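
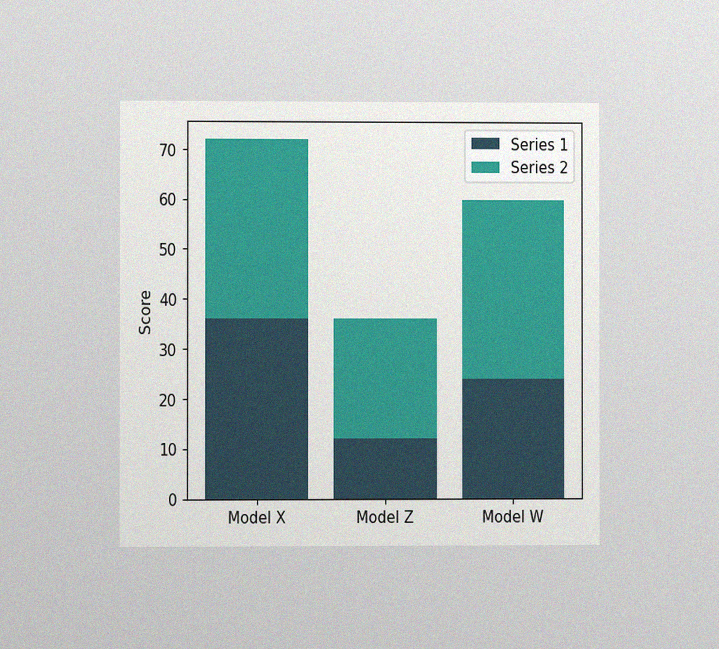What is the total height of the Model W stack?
60

The chart is viewed at a slight angle, with some photo noise. The Model W stack's top reaches 60 on the y-axis.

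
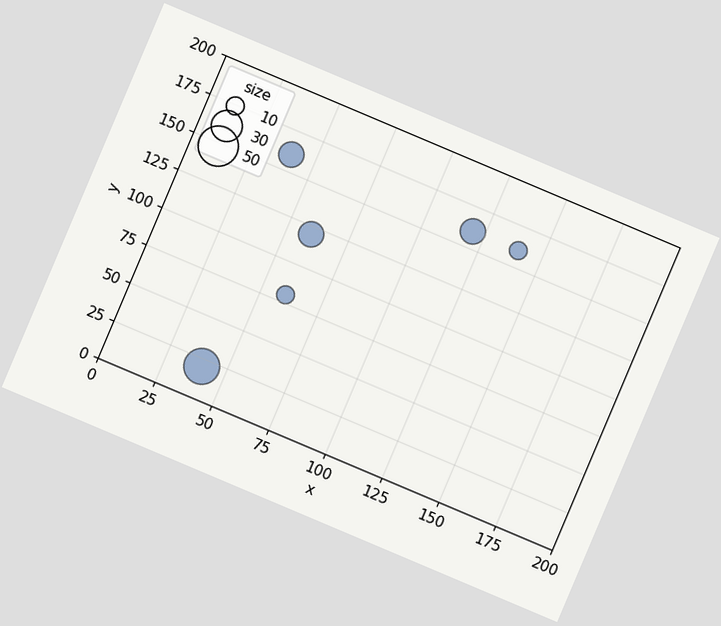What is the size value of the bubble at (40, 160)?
20

The chart is tilted about 23° clockwise. Matching the bubble at (40, 160) against the size legend gives 20.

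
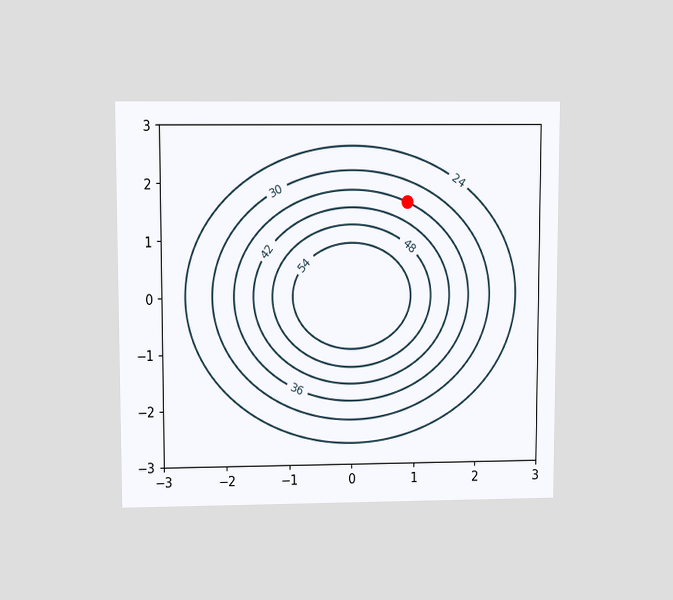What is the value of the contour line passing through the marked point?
The chart is viewed at a slight angle. The marked point sits on the contour labelled 36.

36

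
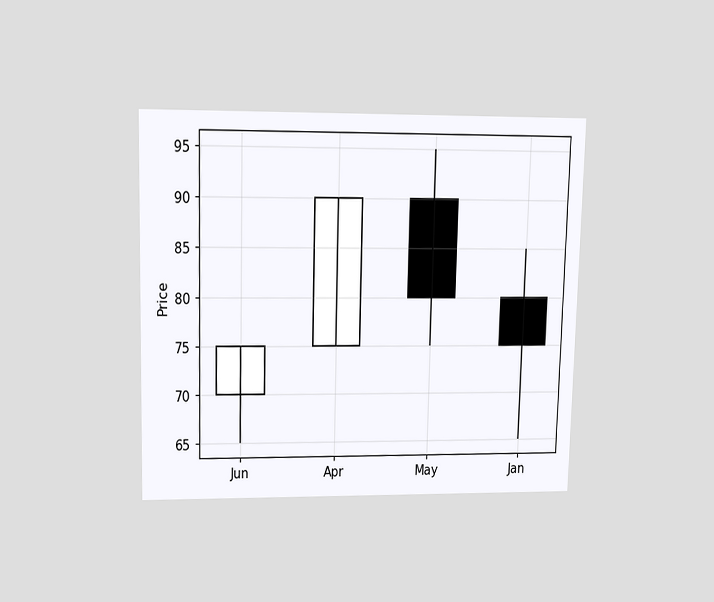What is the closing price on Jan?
75

The chart is viewed slightly from above. The Jan candle closes at 75.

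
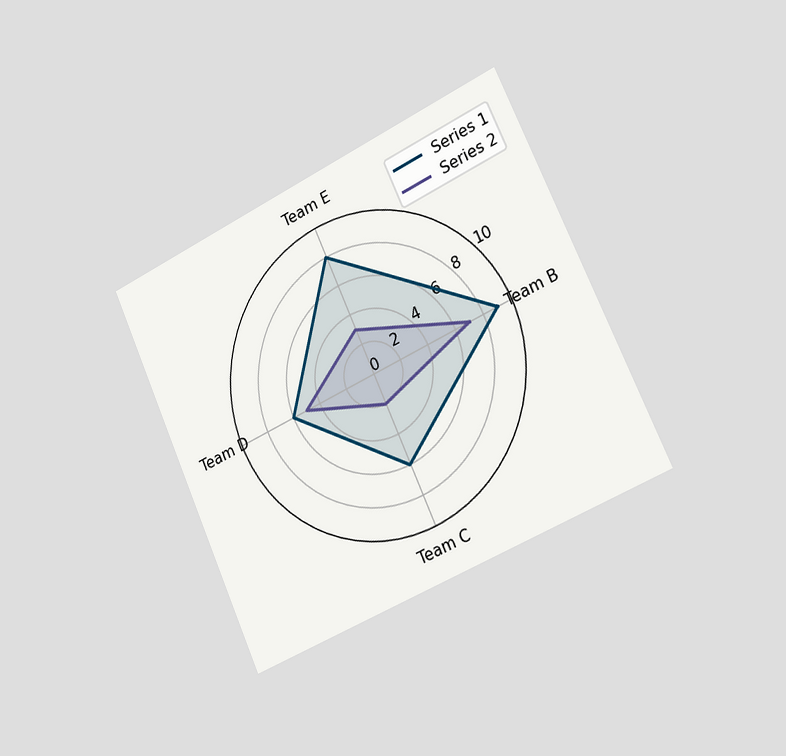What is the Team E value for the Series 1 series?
8

The chart is tilted about 24° counter-clockwise and viewed slightly from the right. On the Team E axis, Series 1 reaches 8.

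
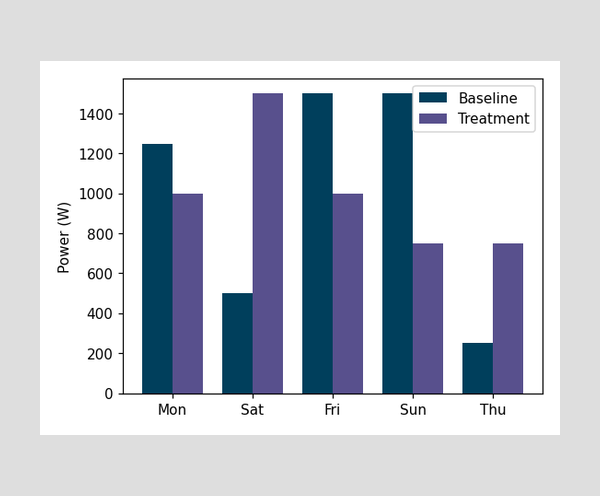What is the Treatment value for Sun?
750W

The Treatment bar at Sun reaches 750W on the y-axis.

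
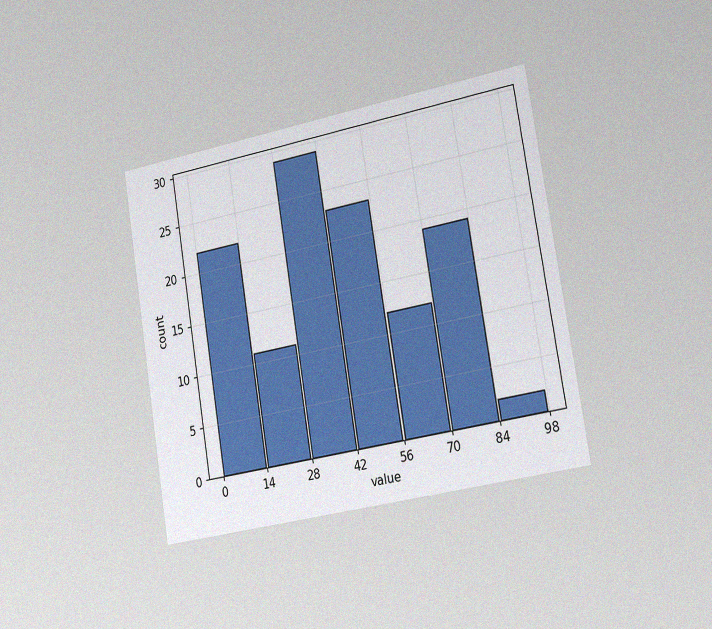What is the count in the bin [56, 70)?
12

The chart is tilted about 9° counter-clockwise and viewed slightly from the right, with some photo noise. The [56, 70) bin has height 12.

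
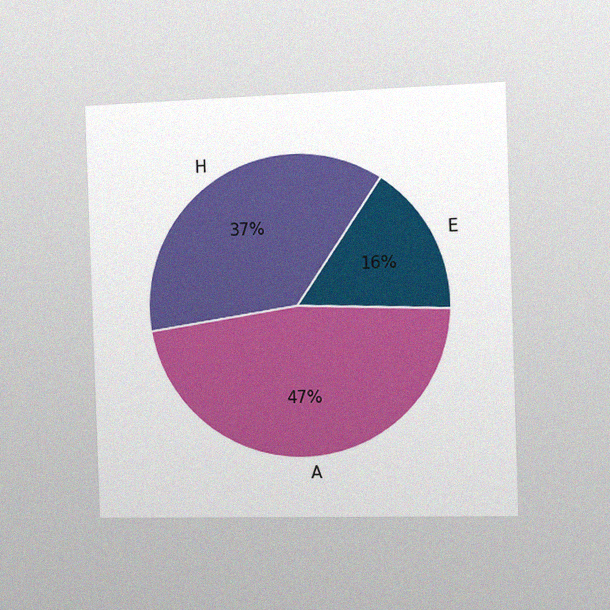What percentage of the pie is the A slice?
47%

The chart is viewed slightly from the right, with some photo noise. The A slice takes up 47% of the pie.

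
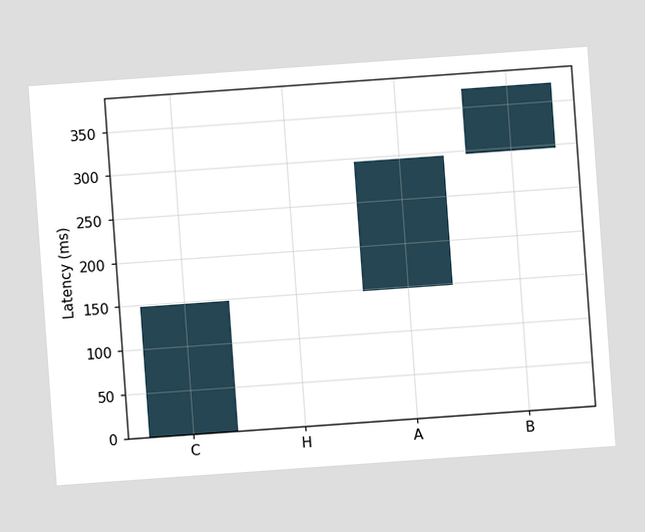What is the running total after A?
296ms

The chart is tilted about 4° counter-clockwise. After A the running total reaches 296ms.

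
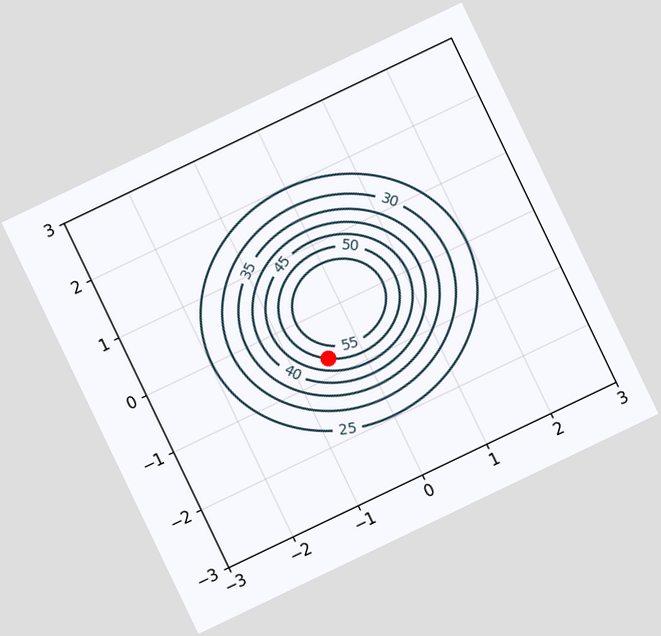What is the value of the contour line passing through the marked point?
50

The chart is tilted about 26° counter-clockwise. The marked point sits on the contour labelled 50.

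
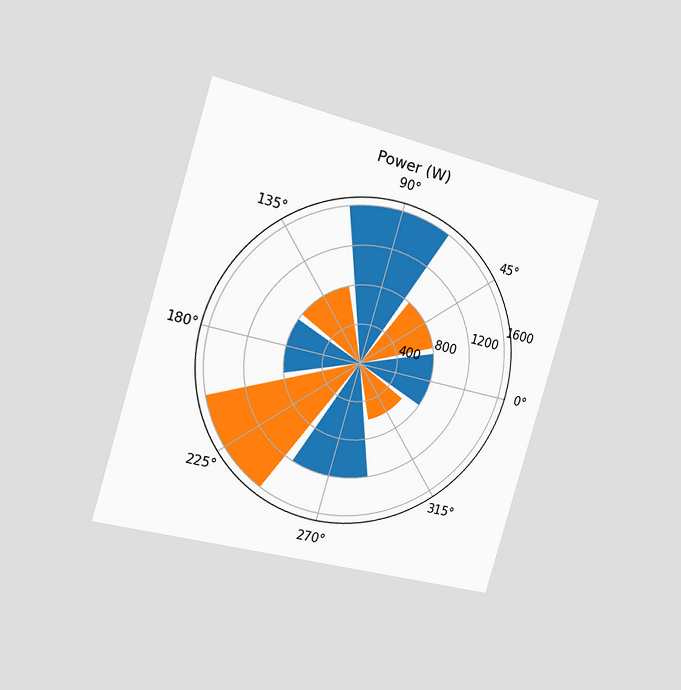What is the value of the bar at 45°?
800W

The chart is tilted about 16° clockwise and viewed slightly from the left. The bar at 45° reaches 800W on the radial axis.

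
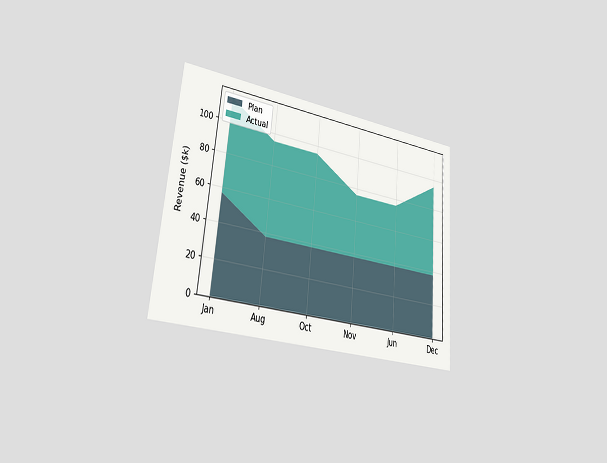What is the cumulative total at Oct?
$95k

The chart is tilted about 5° clockwise and viewed slightly from the left. The stacked total at Oct reaches $95k.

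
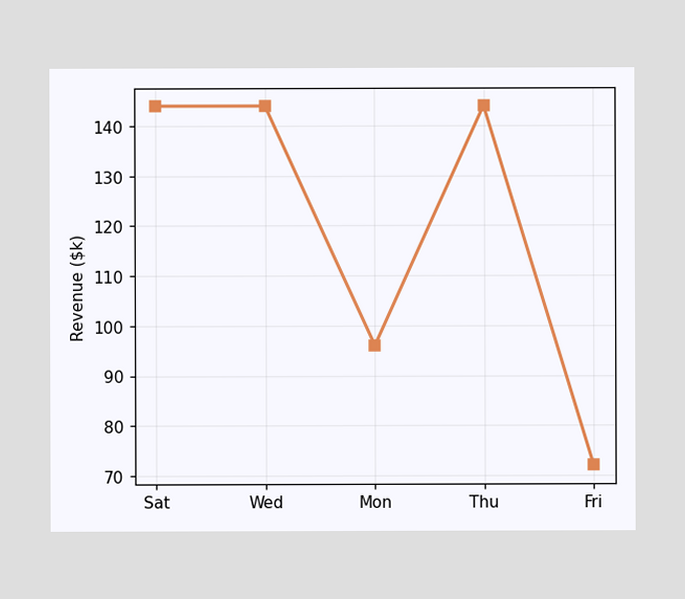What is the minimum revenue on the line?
$72k

The lowest point is at Fri, and reading across to the y-axis gives $72k.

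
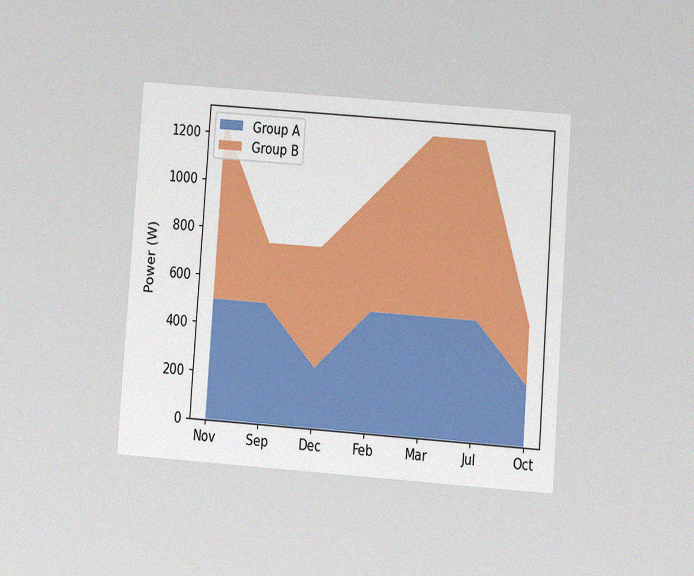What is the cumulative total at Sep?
The chart is tilted about 4° clockwise and viewed at a slight angle, with some photo noise. The stacked total at Sep reaches 750W.

750W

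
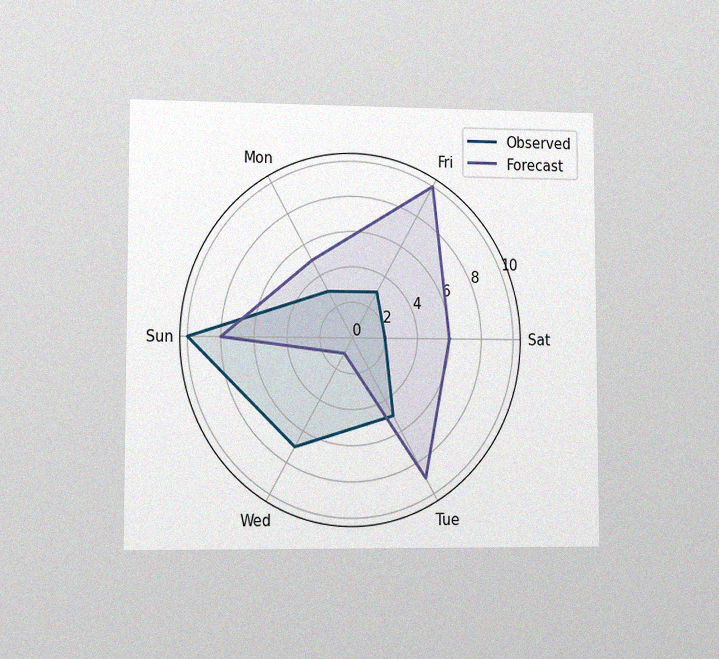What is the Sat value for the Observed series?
2

The chart is viewed slightly from the left, with some photo noise. On the Sat axis, Observed reaches 2.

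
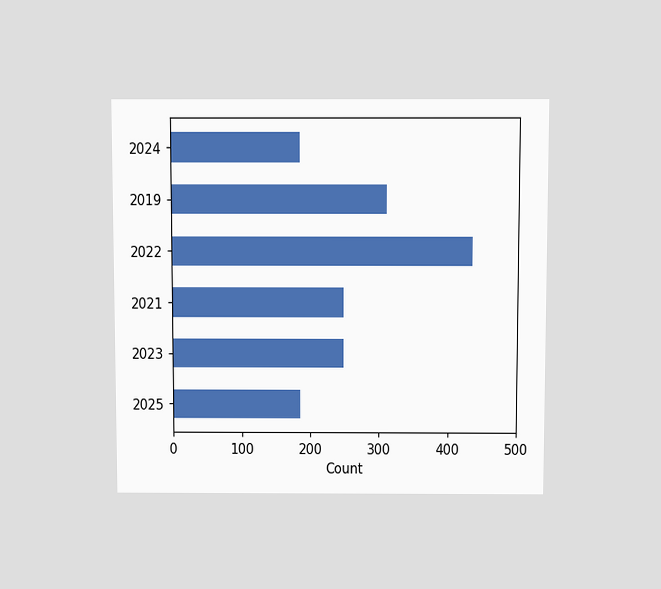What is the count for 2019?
310

The chart is viewed slightly from above. Reading along the chart's x-axis, the 2019 bar reaches 310.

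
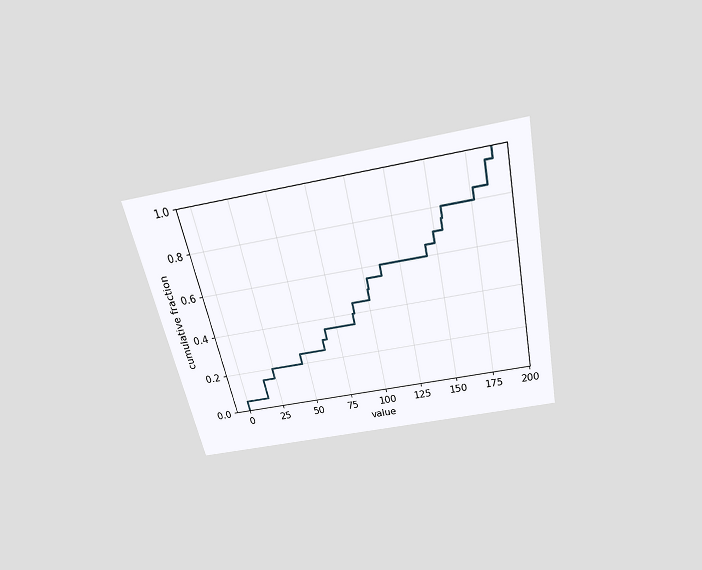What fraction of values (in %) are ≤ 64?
30%

The chart is tilted about 12° counter-clockwise and viewed slightly from above. At x=64 the ECDF step is at 30%.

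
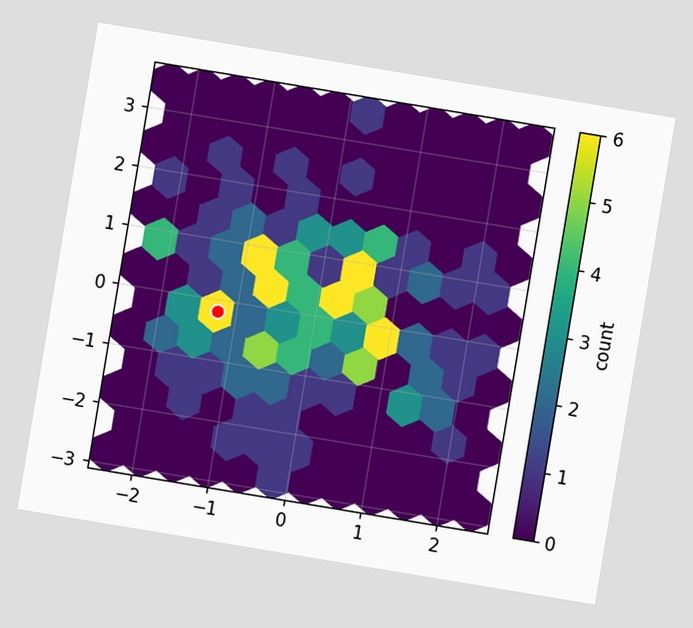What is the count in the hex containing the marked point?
6

The chart is tilted about 9° clockwise. The marked hex reads 6 on the colorbar.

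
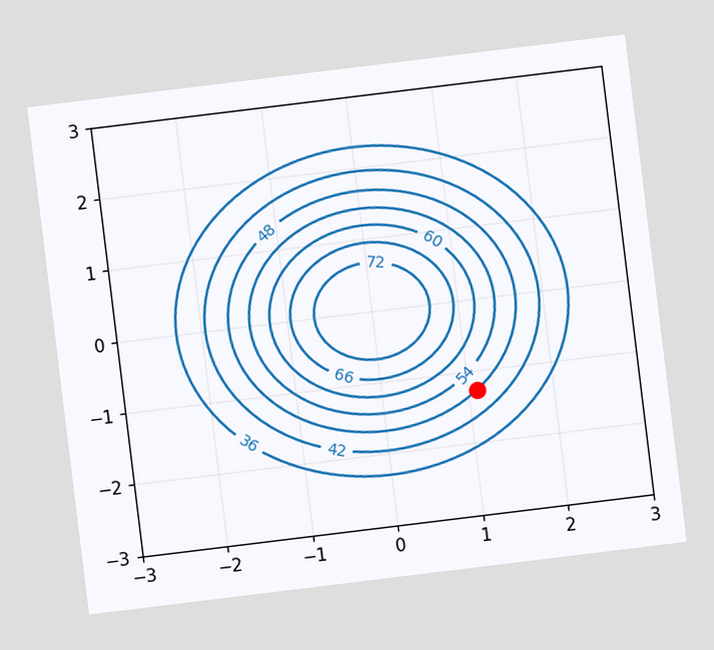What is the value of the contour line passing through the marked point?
The chart is tilted about 7° counter-clockwise. The marked point sits on the contour labelled 48.

48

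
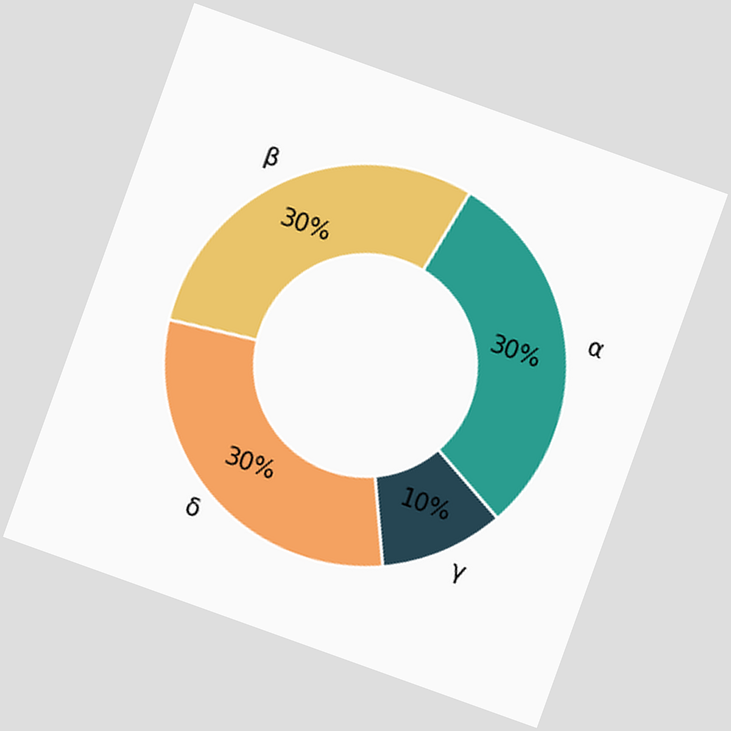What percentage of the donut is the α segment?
The chart is tilted about 20° clockwise. The α segment takes up 30% of the ring.

30%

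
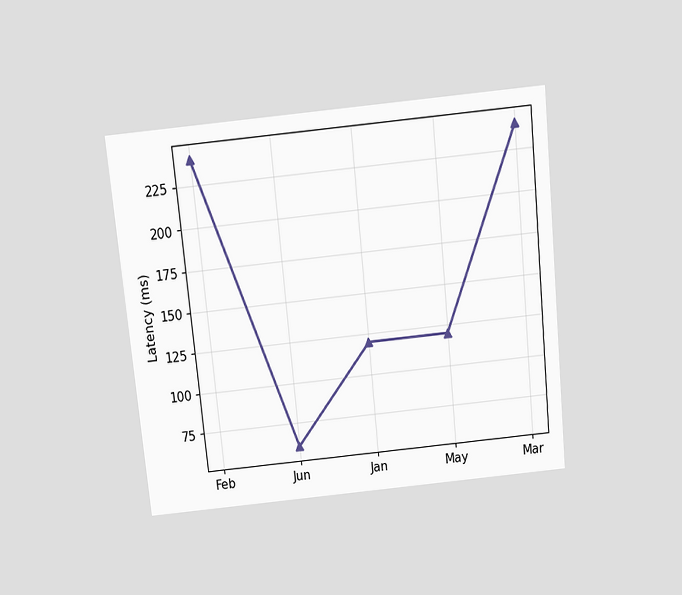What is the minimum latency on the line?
The chart is tilted about 6° counter-clockwise and viewed slightly from above. The lowest point is at Jun, and reading across to the y-axis gives 60ms.

60ms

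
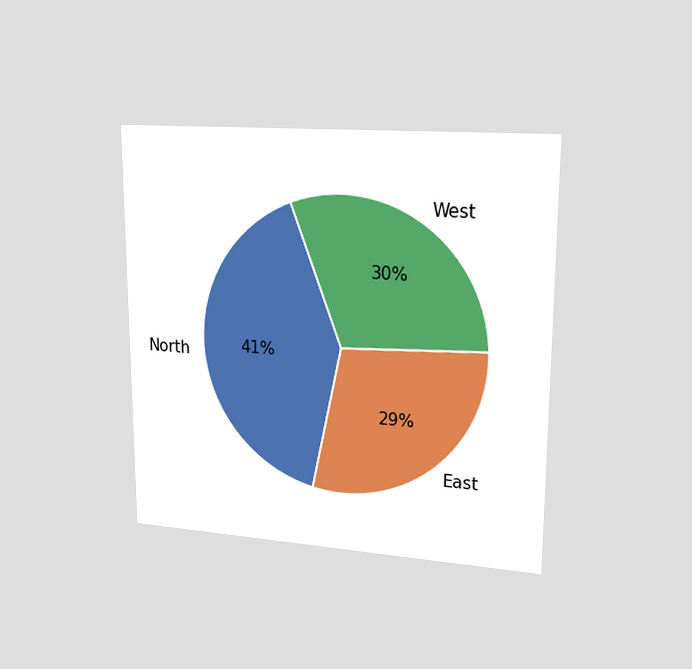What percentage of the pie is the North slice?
The chart is viewed slightly from the right. The North slice takes up 41% of the pie.

41%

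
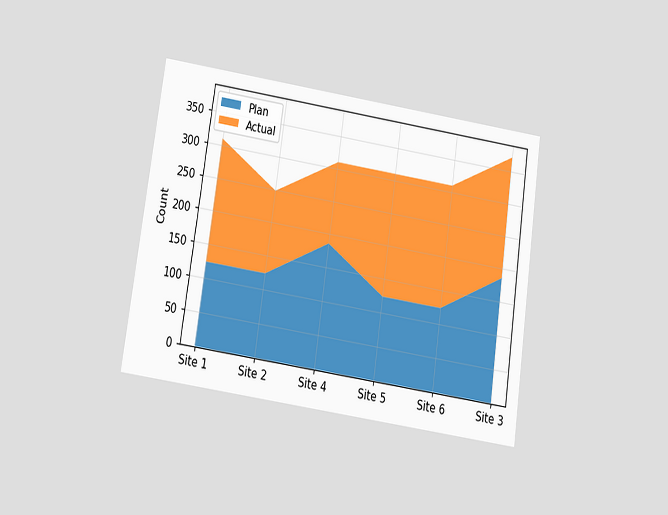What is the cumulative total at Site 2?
The chart is tilted about 8° clockwise and viewed slightly from below. The stacked total at Site 2 reaches 248.

248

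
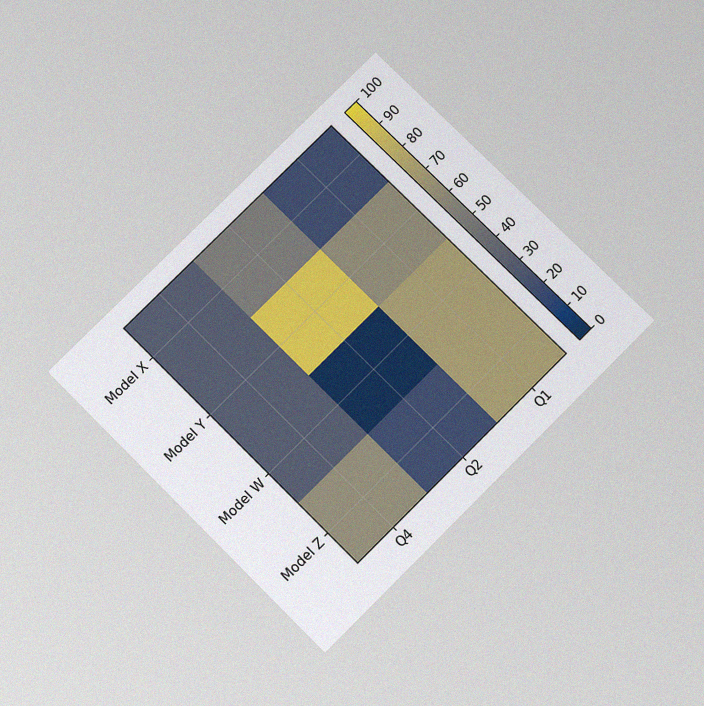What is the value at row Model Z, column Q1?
70

The chart is tilted about 45° counter-clockwise and viewed slightly from below, with some photo noise. Matching cell (Model Z, Q1) against the colorbar gives 70.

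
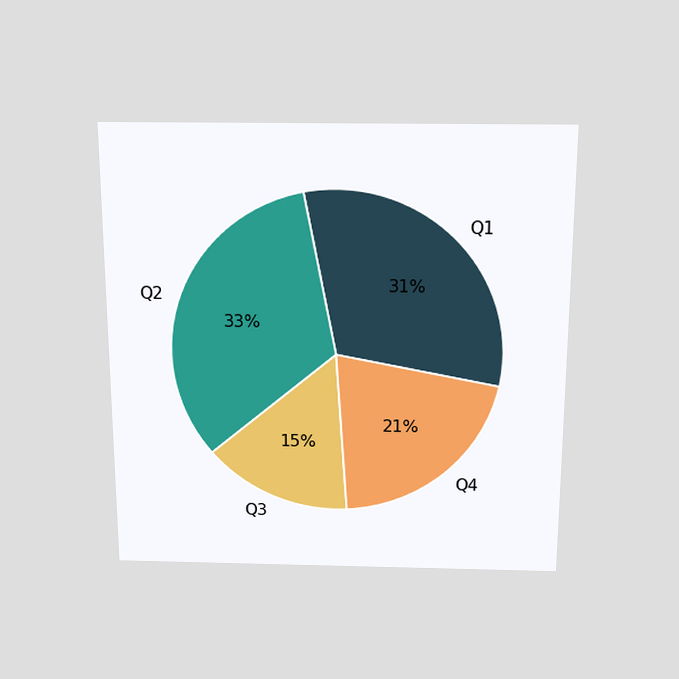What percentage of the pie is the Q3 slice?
The chart is viewed slightly from above. The Q3 slice takes up 15% of the pie.

15%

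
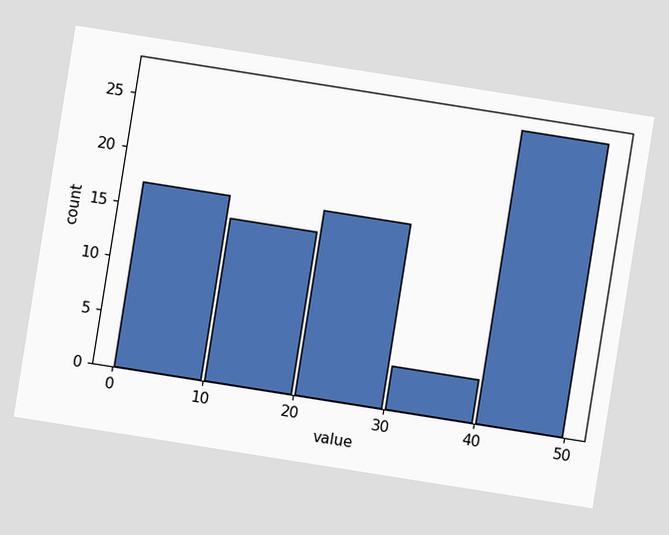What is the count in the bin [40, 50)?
The chart is tilted about 9° clockwise. The [40, 50) bin has height 27.

27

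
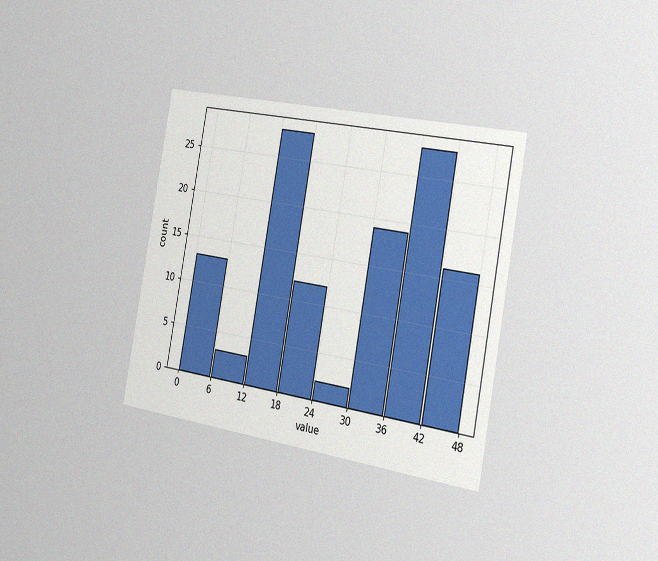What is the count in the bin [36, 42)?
28

The chart is tilted about 10° clockwise and viewed slightly from the right, with some photo noise. The [36, 42) bin has height 28.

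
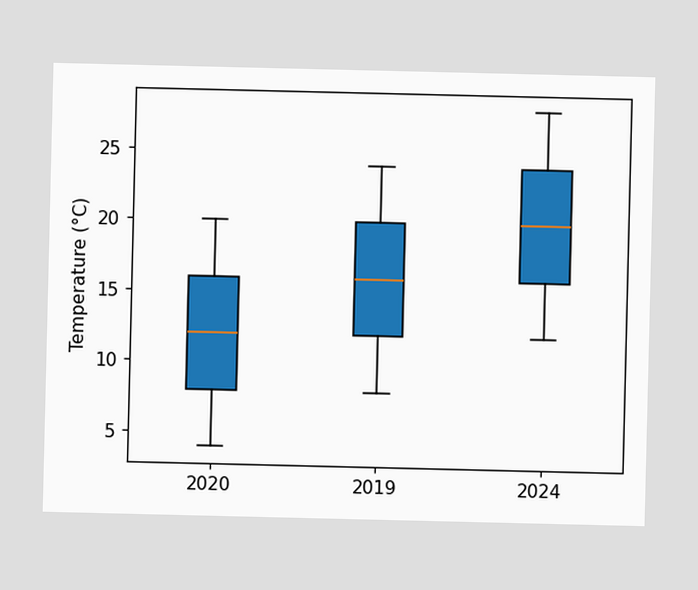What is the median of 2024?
20°C

The median line in the 2024 box sits at 20°C.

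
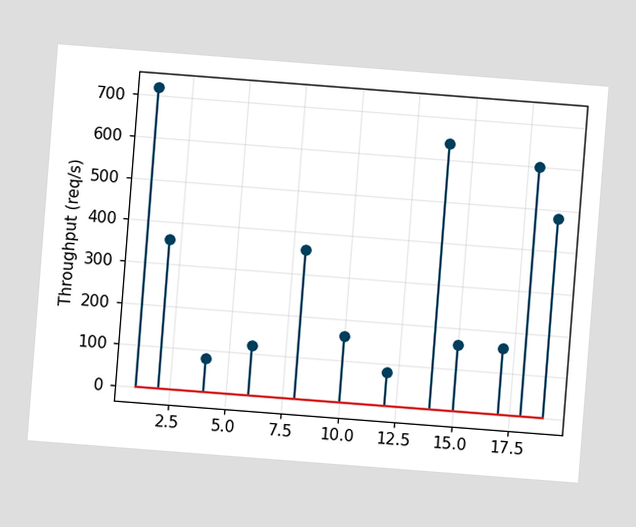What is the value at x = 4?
80req/s

The chart is tilted about 4° clockwise. The stem at x=4 reaches 80req/s.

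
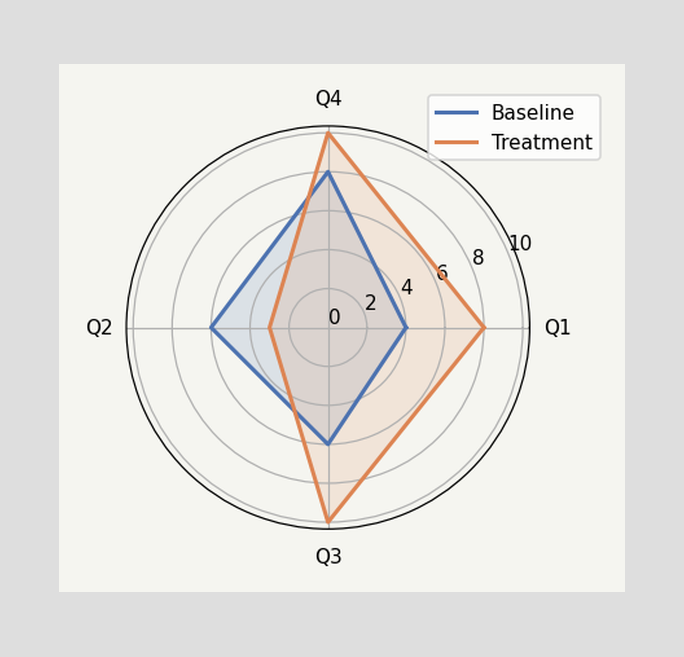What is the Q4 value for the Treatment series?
On the Q4 axis, Treatment reaches 10.

10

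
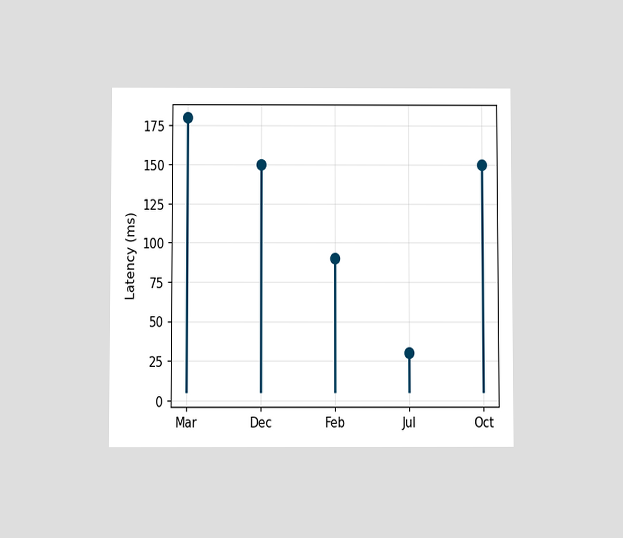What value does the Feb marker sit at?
The chart is viewed slightly from below. The Feb marker sits at 90ms.

90ms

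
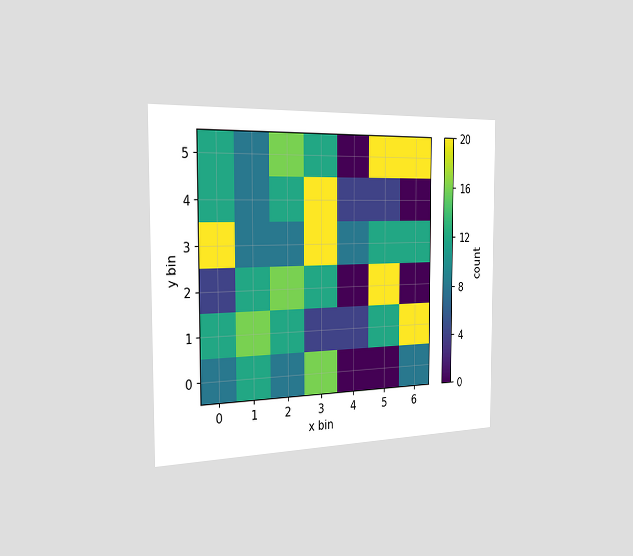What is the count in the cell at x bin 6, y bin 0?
8

The chart is viewed slightly from the left. Matching the cell (6, 0) against the colorbar gives 8.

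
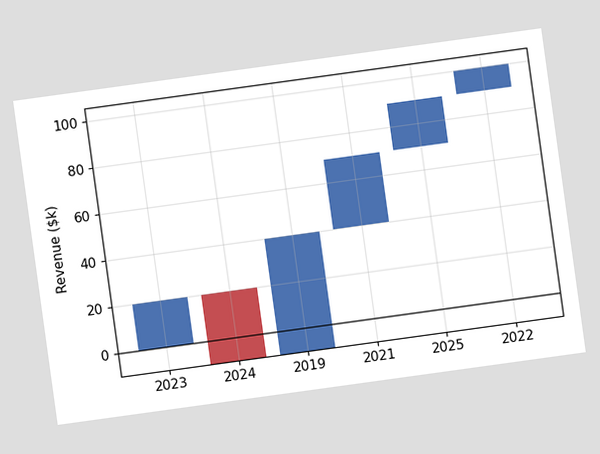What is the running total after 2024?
$-10k

The chart is tilted about 8° counter-clockwise. After 2024 the running total reaches $-10k.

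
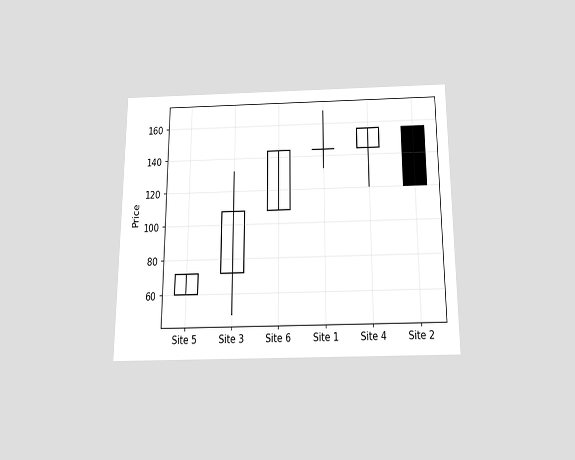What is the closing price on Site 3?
The chart is viewed slightly from below. The Site 3 candle closes at 108.

108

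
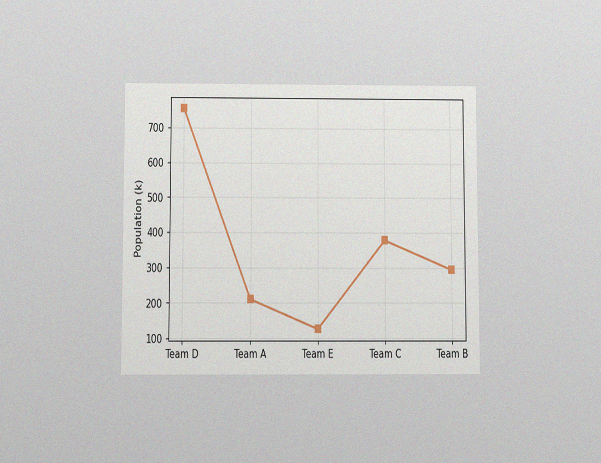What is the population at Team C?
The chart is viewed slightly from below, with some photo noise. At Team C, the line is at 378k.

378k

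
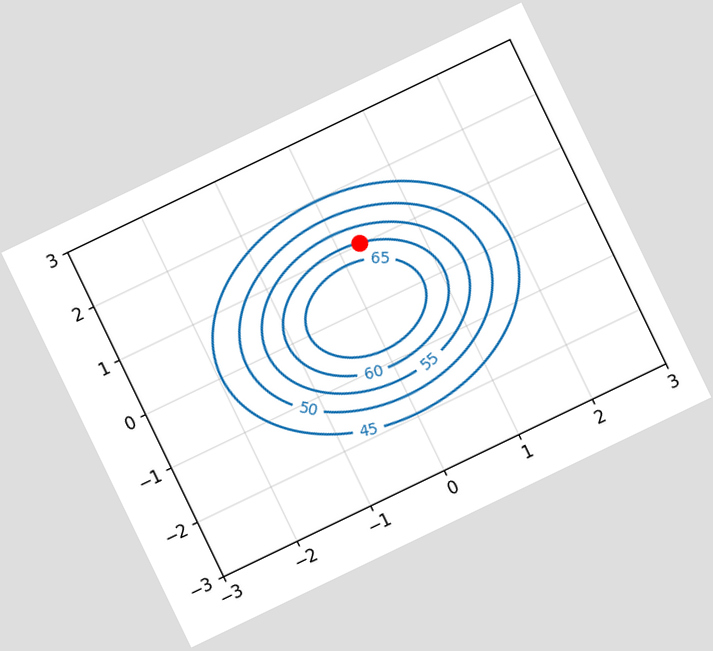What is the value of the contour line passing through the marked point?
60

The chart is tilted about 26° counter-clockwise. The marked point sits on the contour labelled 60.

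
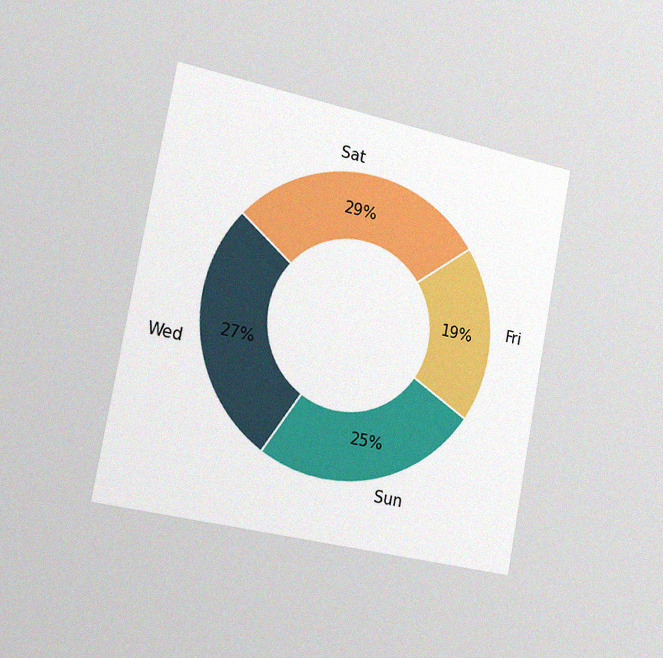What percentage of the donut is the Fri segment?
19%

The chart is tilted about 10° clockwise and viewed slightly from the left, with some photo noise. The Fri segment takes up 19% of the ring.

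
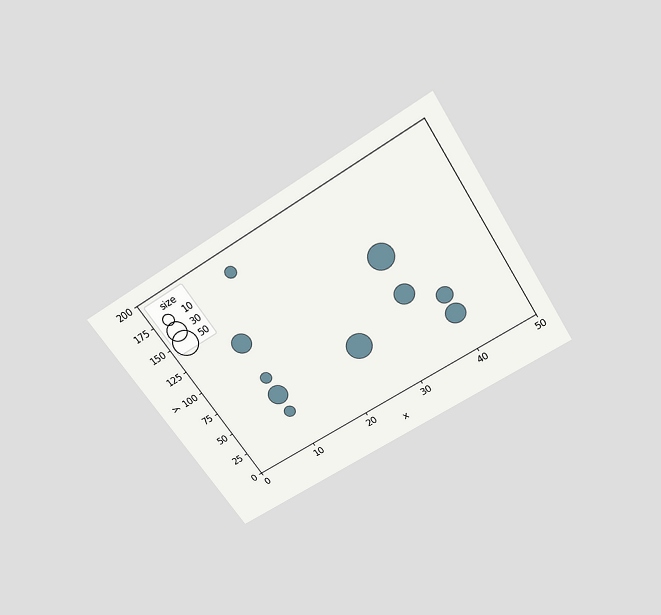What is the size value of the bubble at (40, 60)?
20

The chart is tilted about 33° counter-clockwise and viewed slightly from above. Matching the bubble at (40, 60) against the size legend gives 20.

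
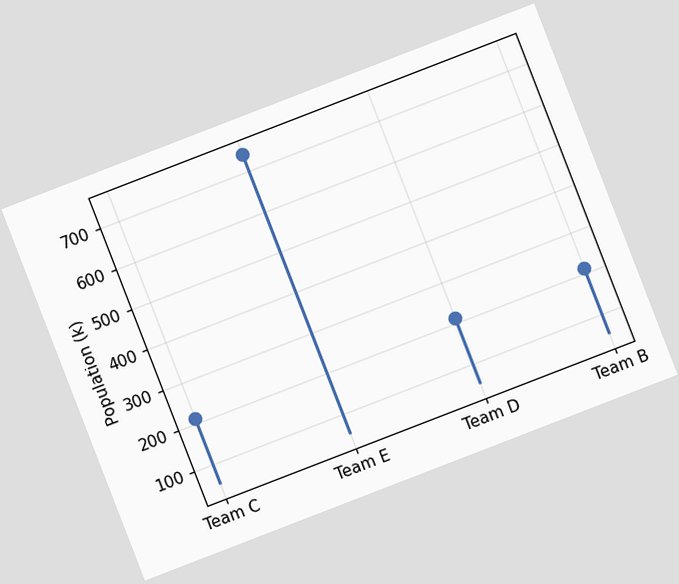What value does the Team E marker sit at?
742k

The chart is tilted about 21° counter-clockwise. The Team E marker sits at 742k.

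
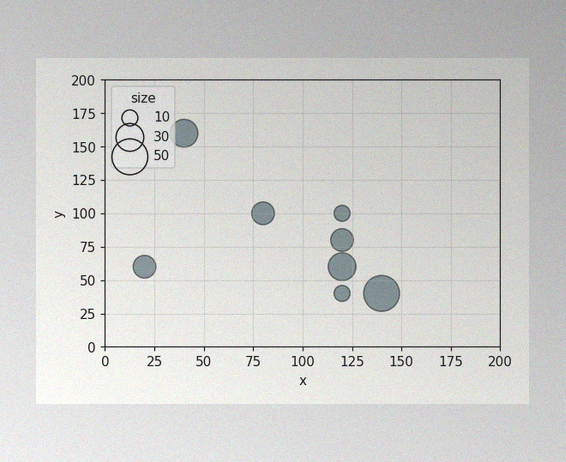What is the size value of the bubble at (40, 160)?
30

The image has some photo noise and uneven lighting. Matching the bubble at (40, 160) against the size legend gives 30.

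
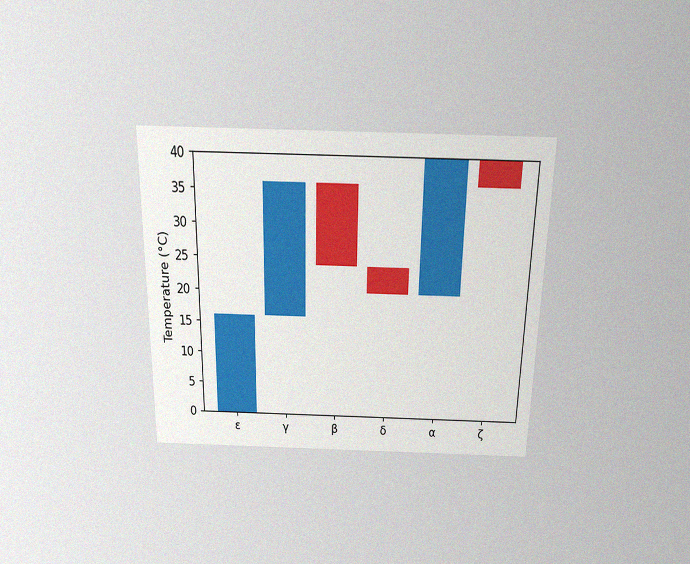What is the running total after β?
24°C

The chart is viewed slightly from above, with some photo noise. After β the running total reaches 24°C.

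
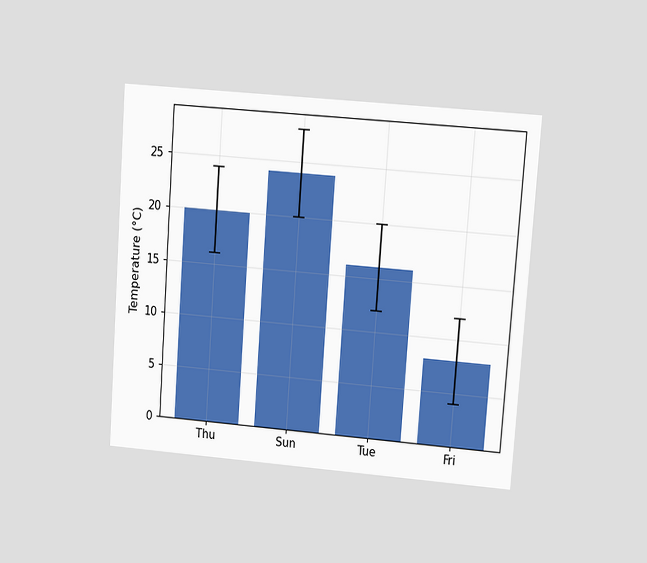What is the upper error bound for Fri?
The chart is tilted about 4° clockwise and viewed at a slight angle. The Fri bar's upper whisker reaches 12°C.

12°C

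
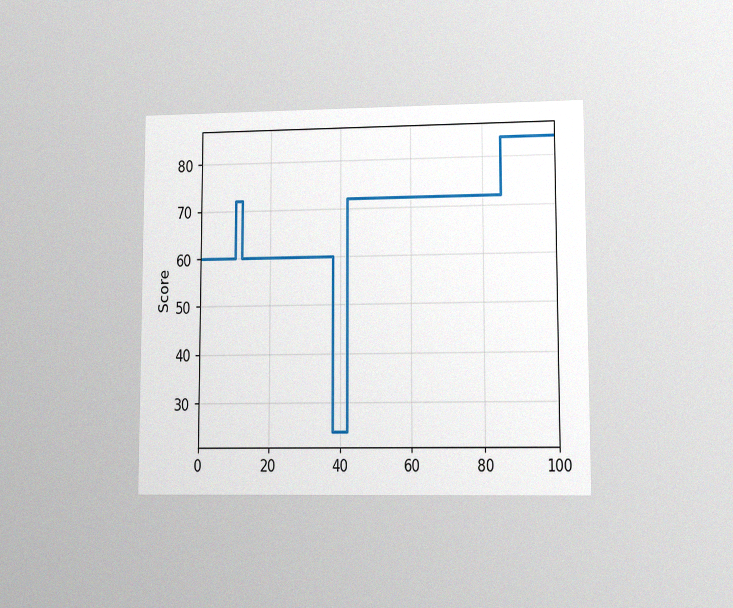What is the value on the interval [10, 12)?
72

The chart is viewed at a slight angle, with some photo noise. On [10, 12) the step sits at 72.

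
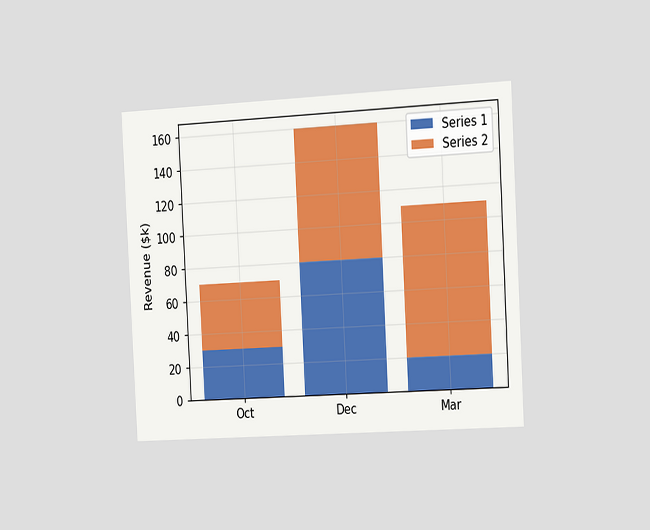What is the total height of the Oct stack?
The chart is tilted about 3° counter-clockwise and viewed slightly from the right. The Oct stack's top reaches $70k on the y-axis.

$70k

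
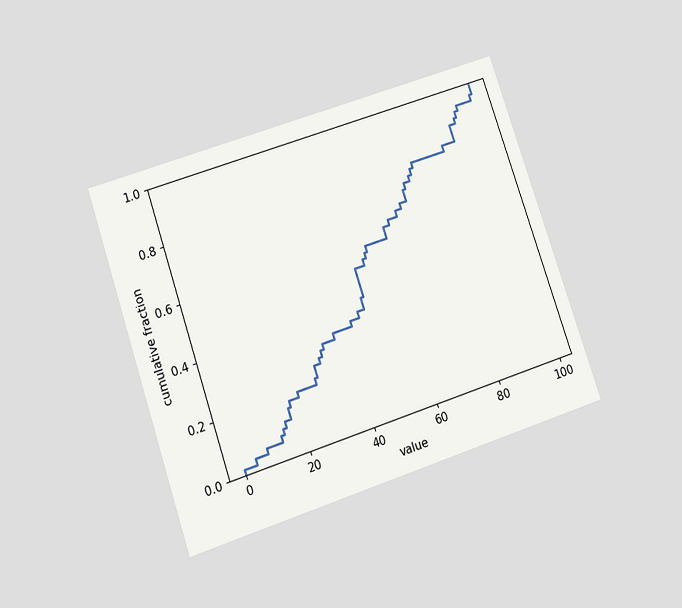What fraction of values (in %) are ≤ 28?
The chart is tilted about 19° counter-clockwise and viewed slightly from below. At x=28 the ECDF step is at 26%.

26%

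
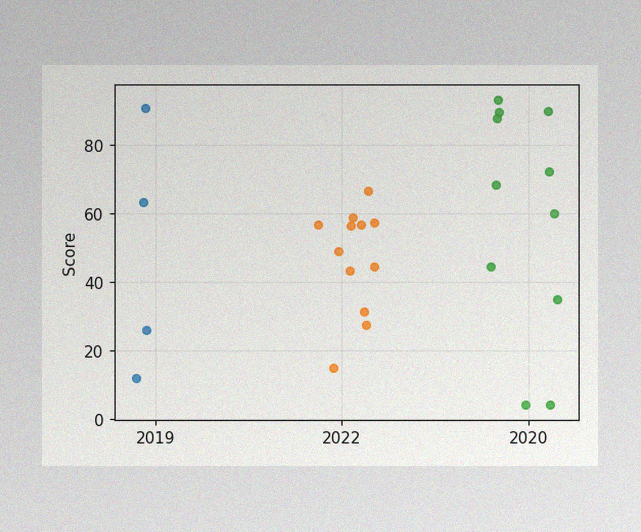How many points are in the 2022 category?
The image has some photo noise and uneven lighting. Counting the markers in the 2022 column gives 12.

12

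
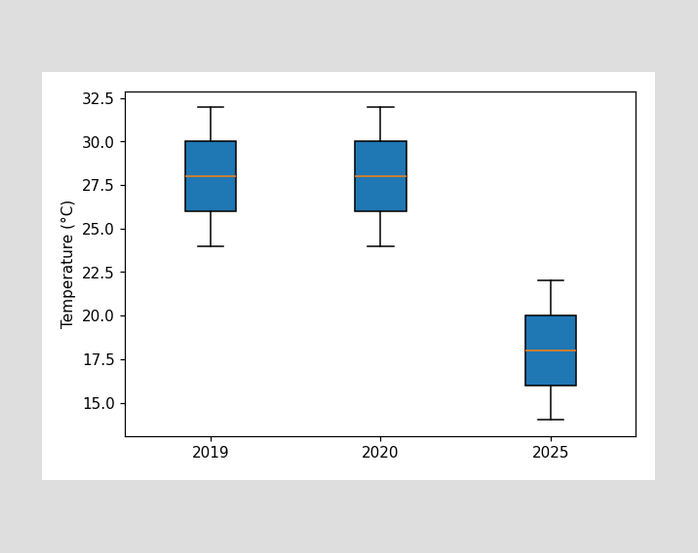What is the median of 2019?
28°C

The median line in the 2019 box sits at 28°C.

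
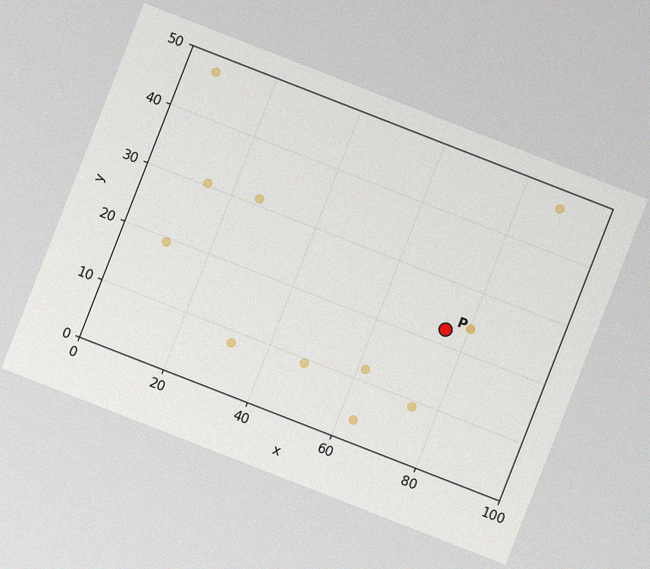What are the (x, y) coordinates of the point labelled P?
The chart is tilted about 21° clockwise, with some photo noise. Following the gridlines from P to each axis, P sits at (75, 22.5).

(75, 22.5)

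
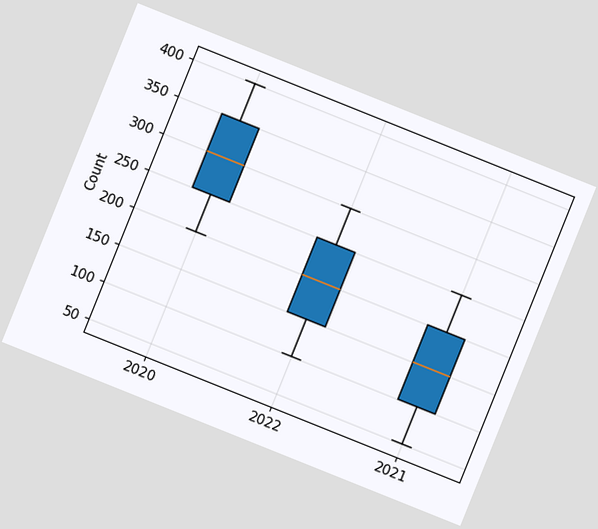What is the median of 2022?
The chart is tilted about 22° clockwise. The median line in the 2022 box sits at 200.

200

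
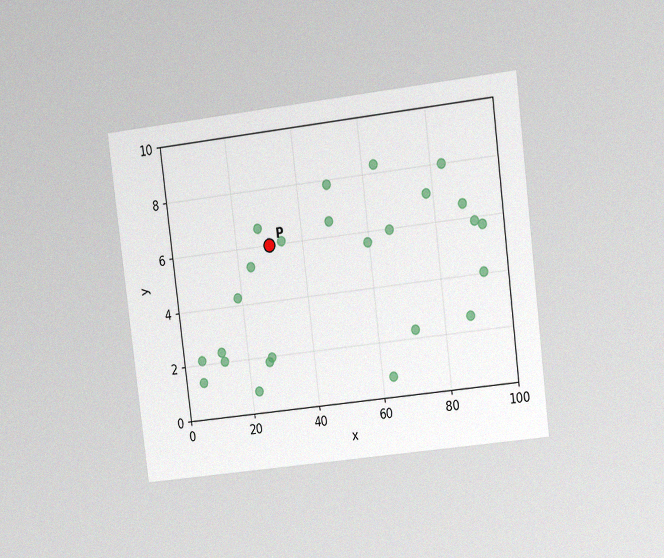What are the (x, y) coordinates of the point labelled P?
The chart is tilted about 7° counter-clockwise and viewed at a slight angle, with some photo noise. Following the gridlines from P to each axis, P sits at (30, 6).

(30, 6)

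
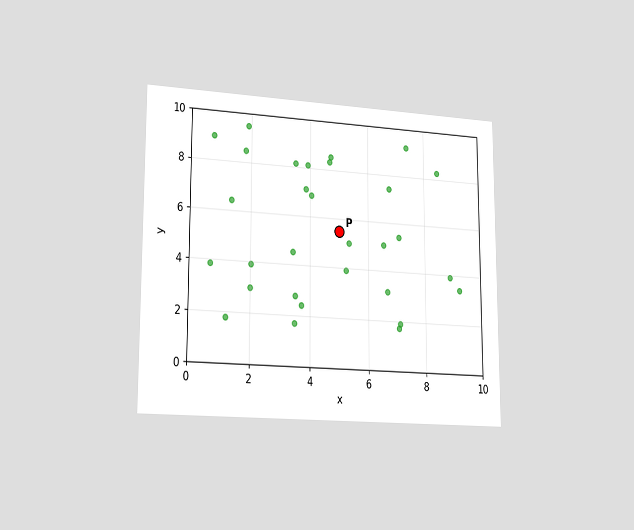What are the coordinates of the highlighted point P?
The chart is viewed slightly from the left. Following the gridlines from P to each axis, P sits at (5, 5.5).

(5, 5.5)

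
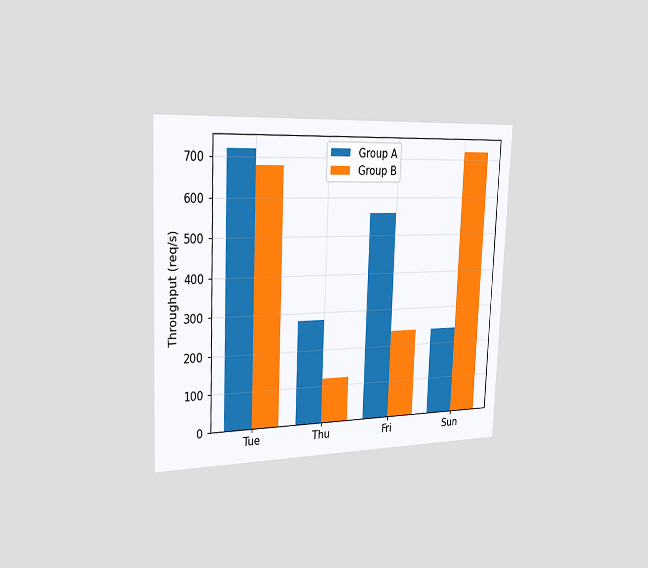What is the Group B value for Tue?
680req/s

The chart is tilted about 2° clockwise and viewed slightly from the left. The Group B bar at Tue reaches 680req/s on the y-axis.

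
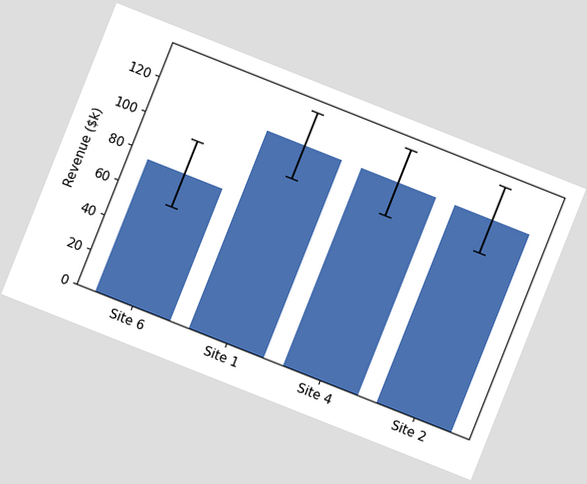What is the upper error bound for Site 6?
$95k

The chart is tilted about 22° clockwise. The Site 6 bar's upper whisker reaches $95k.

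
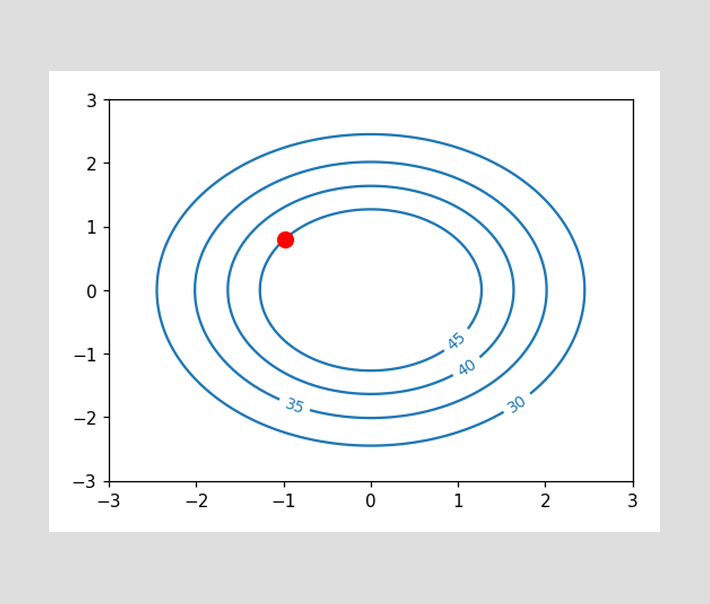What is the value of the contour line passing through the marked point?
45

The marked point sits on the contour labelled 45.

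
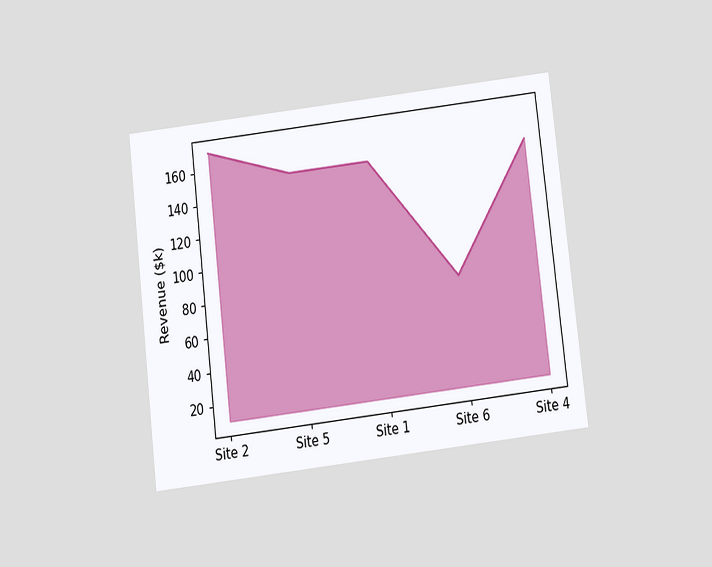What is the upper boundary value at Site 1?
$152k

The chart is tilted about 7° counter-clockwise and viewed slightly from below. At Site 1 the upper boundary is at $152k.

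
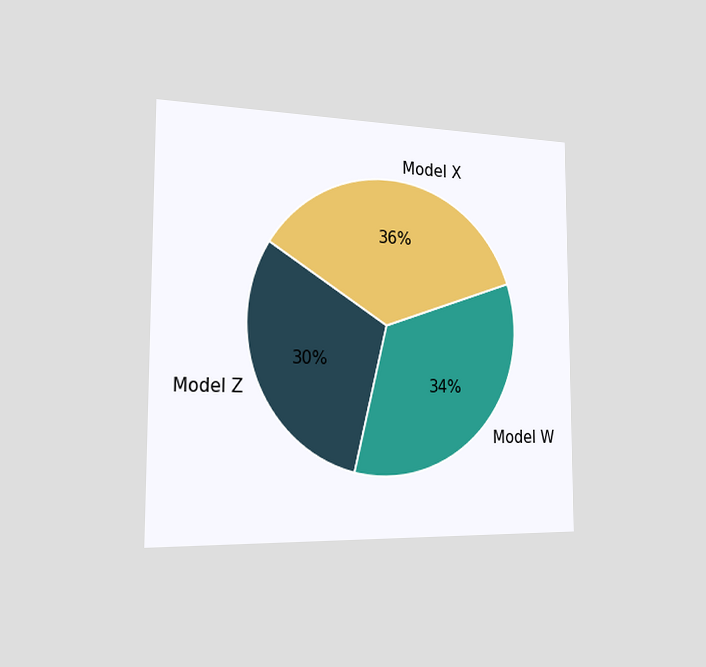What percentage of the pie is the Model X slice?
The chart is viewed slightly from the left. The Model X slice takes up 36% of the pie.

36%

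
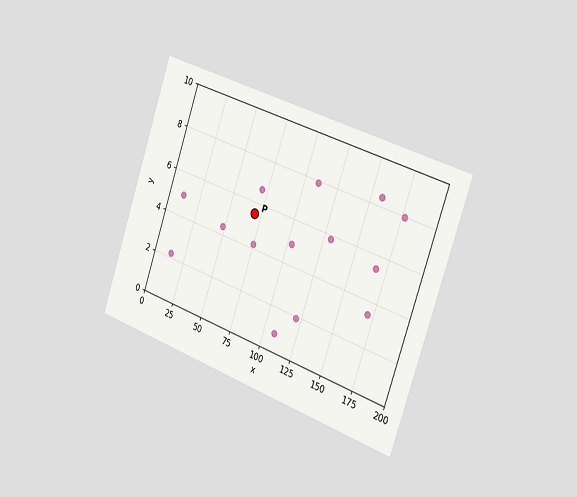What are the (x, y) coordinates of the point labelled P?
(70, 5.5)

The chart is tilted about 19° clockwise and viewed slightly from the right. Following the gridlines from P to each axis, P sits at (70, 5.5).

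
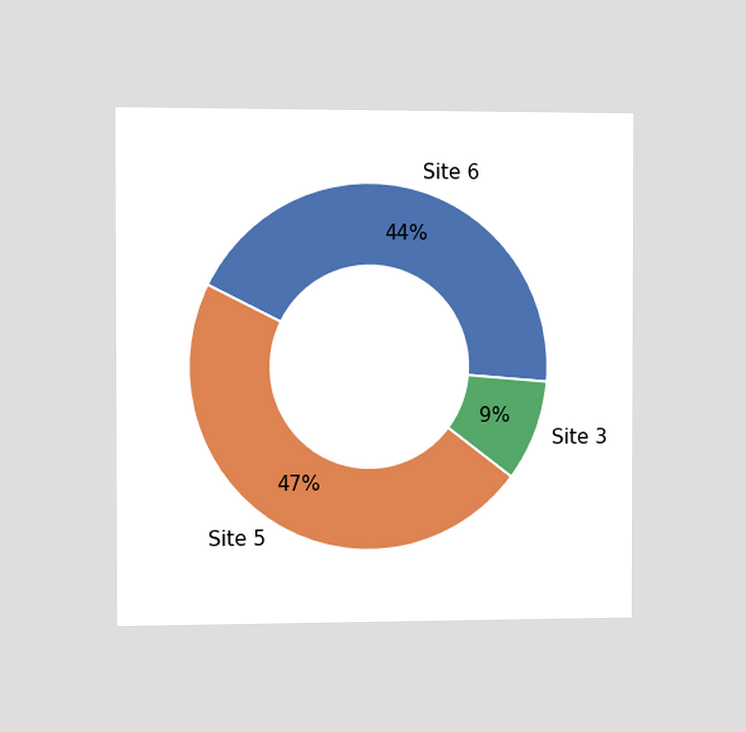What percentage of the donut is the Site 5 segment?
47%

The chart is viewed slightly from the left. The Site 5 segment takes up 47% of the ring.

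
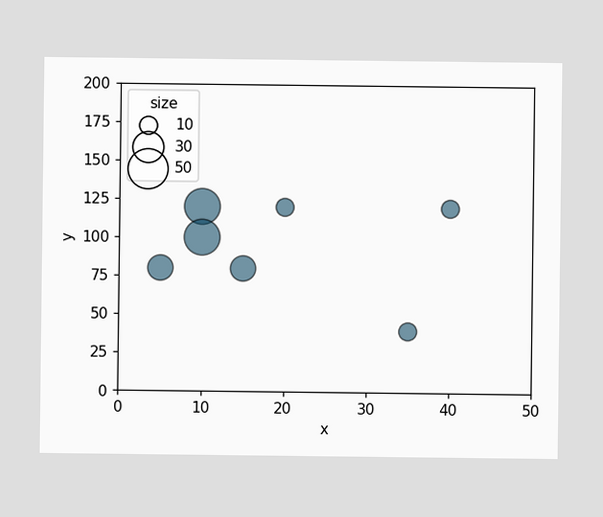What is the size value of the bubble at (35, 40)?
Matching the bubble at (35, 40) against the size legend gives 10.

10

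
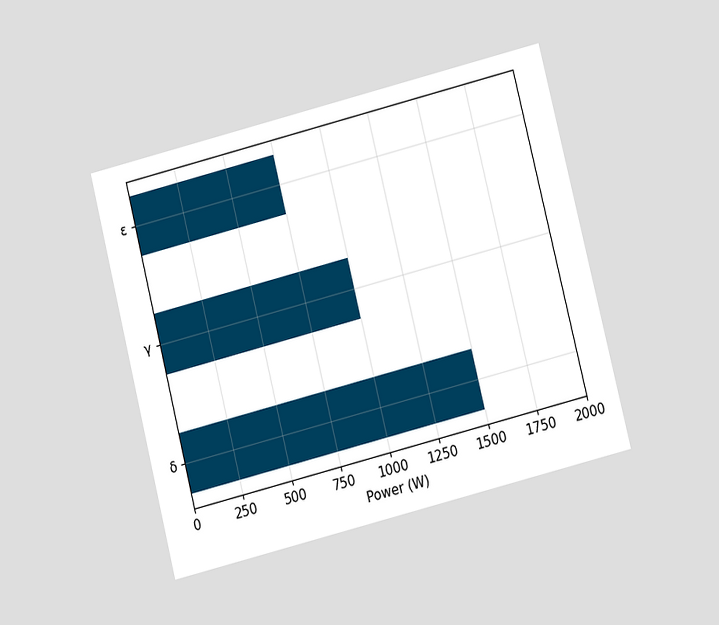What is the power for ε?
The chart is tilted about 14° counter-clockwise and viewed at a slight angle. Reading along the chart's x-axis, the ε bar reaches 750W.

750W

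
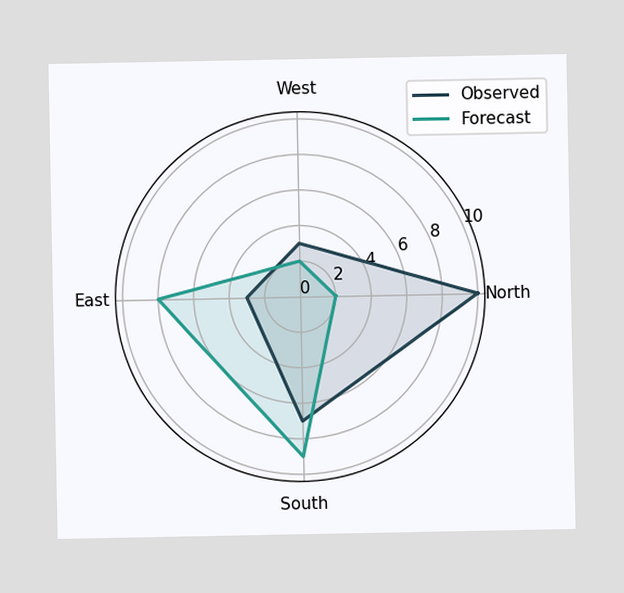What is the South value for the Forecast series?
On the South axis, Forecast reaches 9.

9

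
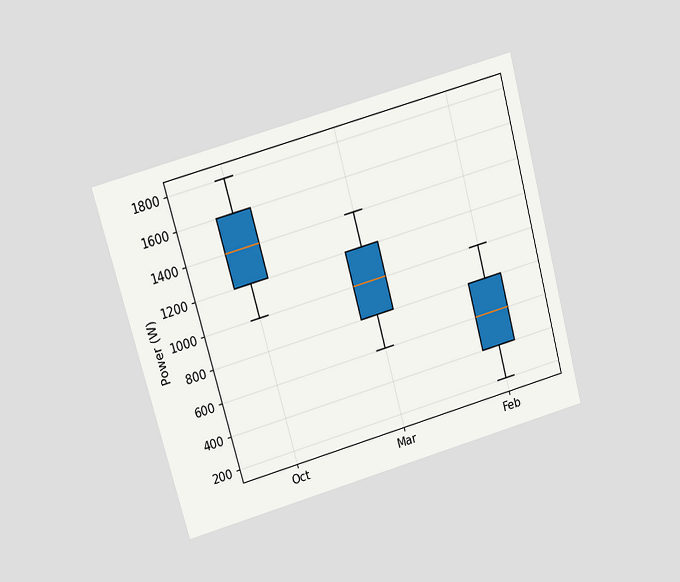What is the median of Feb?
600W

The chart is tilted about 16° counter-clockwise and viewed at a slight angle. The median line in the Feb box sits at 600W.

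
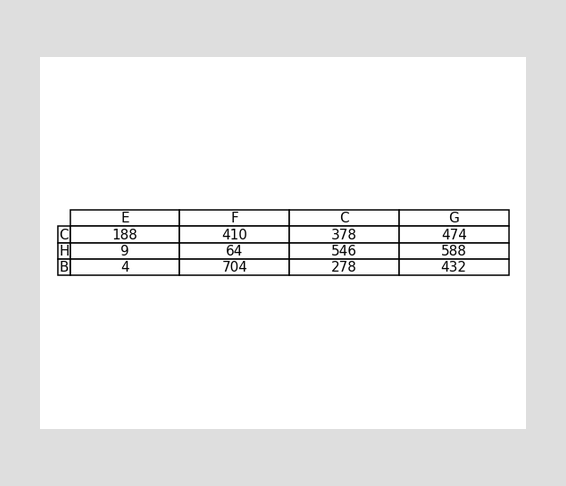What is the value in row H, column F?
The (H, F) cell reads 64.

64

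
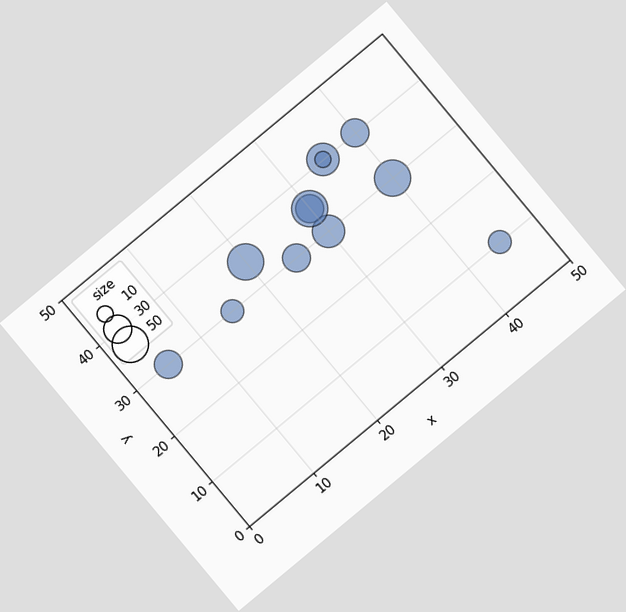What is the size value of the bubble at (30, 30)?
The chart is tilted about 40° counter-clockwise. Matching the bubble at (30, 30) against the size legend gives 40.

40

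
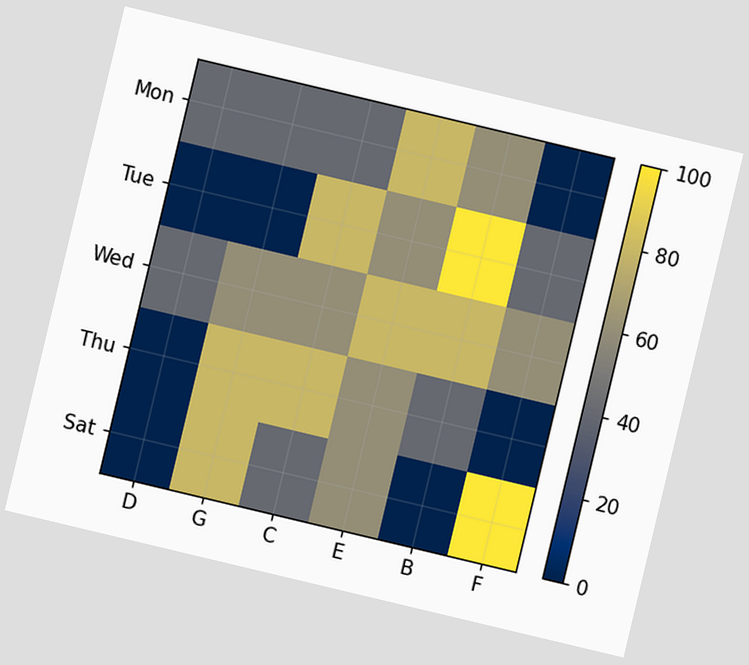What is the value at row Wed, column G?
60

The chart is tilted about 13° clockwise. Matching cell (Wed, G) against the colorbar gives 60.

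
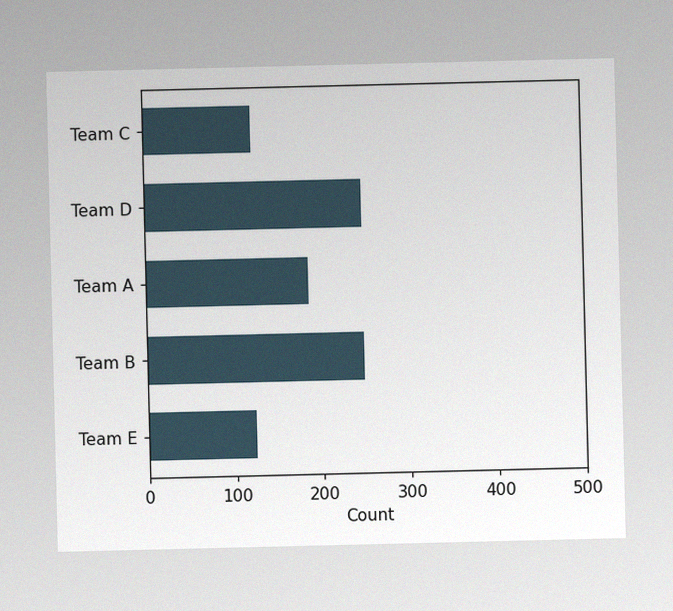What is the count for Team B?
248

The image has some photo noise and uneven lighting. Reading along the chart's x-axis, the Team B bar reaches 248.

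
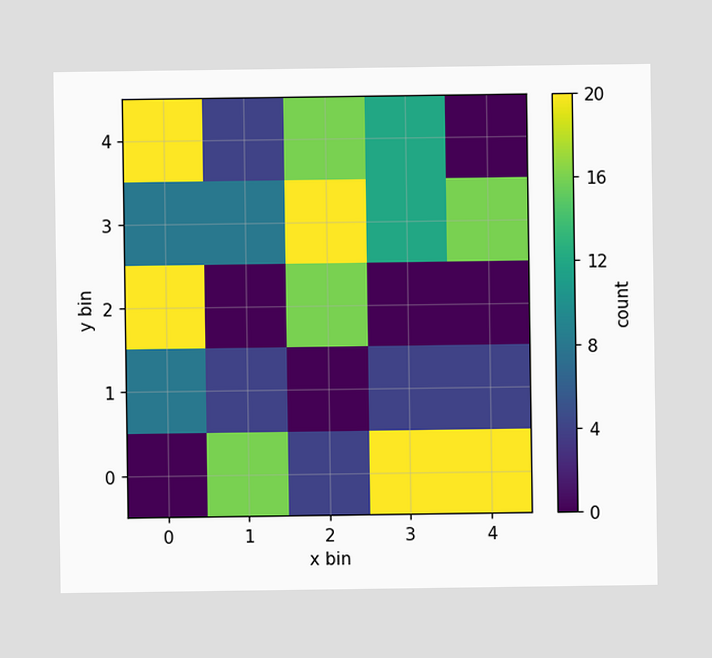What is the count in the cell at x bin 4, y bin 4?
Matching the cell (4, 4) against the colorbar gives 0.

0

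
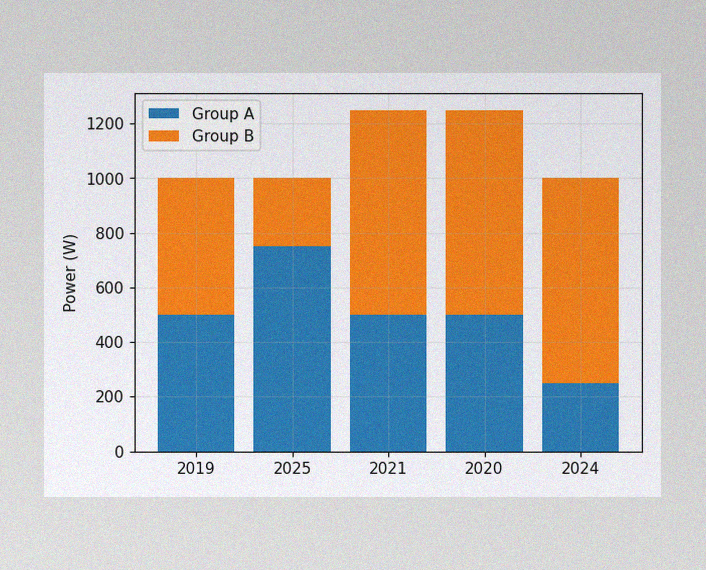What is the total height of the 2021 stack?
The image has some photo noise and uneven lighting. The 2021 stack's top reaches 1250W on the y-axis.

1250W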